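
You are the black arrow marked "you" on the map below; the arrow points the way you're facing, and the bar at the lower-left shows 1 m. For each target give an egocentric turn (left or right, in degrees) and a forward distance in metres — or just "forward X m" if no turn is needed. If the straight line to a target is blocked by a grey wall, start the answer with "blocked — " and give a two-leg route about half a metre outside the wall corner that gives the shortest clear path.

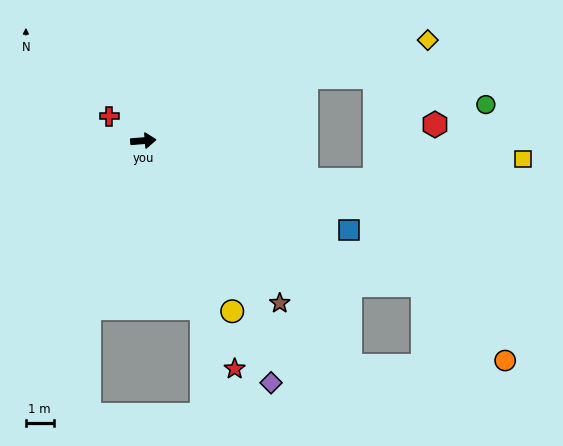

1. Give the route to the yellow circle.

turn right 67°, forward 6.9 m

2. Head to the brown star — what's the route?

turn right 55°, forward 7.7 m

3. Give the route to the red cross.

turn left 140°, forward 1.5 m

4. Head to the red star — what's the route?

turn right 73°, forward 8.9 m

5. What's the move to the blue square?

turn right 28°, forward 8.1 m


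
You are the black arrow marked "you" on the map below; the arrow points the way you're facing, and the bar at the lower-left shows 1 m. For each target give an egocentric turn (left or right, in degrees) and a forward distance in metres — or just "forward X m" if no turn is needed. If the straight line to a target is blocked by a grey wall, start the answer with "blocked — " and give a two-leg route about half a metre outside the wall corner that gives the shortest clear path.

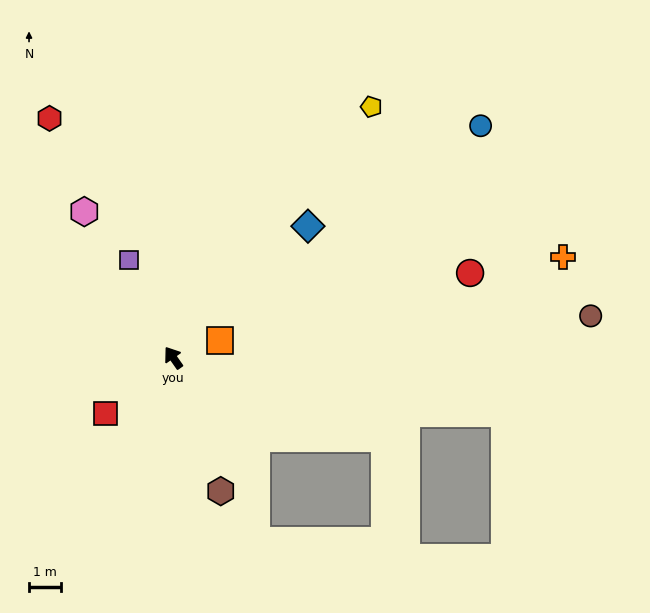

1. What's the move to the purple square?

turn right 11°, forward 3.4 m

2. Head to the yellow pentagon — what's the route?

turn right 73°, forward 10.1 m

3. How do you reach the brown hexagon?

turn left 165°, forward 4.5 m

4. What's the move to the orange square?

turn right 105°, forward 1.6 m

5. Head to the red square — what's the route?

turn left 94°, forward 2.8 m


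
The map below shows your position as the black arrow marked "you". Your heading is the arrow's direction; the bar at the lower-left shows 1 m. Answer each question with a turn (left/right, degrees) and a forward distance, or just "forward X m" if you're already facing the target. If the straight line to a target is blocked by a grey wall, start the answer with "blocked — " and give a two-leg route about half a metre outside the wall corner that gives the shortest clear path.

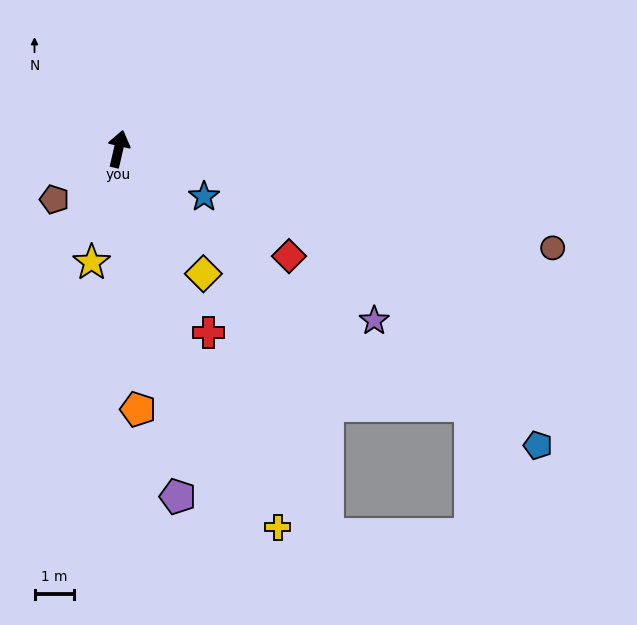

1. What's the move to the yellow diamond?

turn right 133°, forward 3.8 m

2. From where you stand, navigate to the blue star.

turn right 106°, forward 2.5 m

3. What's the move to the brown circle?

turn right 90°, forward 11.3 m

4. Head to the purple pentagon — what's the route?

turn right 157°, forward 9.0 m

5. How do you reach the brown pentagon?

turn left 141°, forward 2.1 m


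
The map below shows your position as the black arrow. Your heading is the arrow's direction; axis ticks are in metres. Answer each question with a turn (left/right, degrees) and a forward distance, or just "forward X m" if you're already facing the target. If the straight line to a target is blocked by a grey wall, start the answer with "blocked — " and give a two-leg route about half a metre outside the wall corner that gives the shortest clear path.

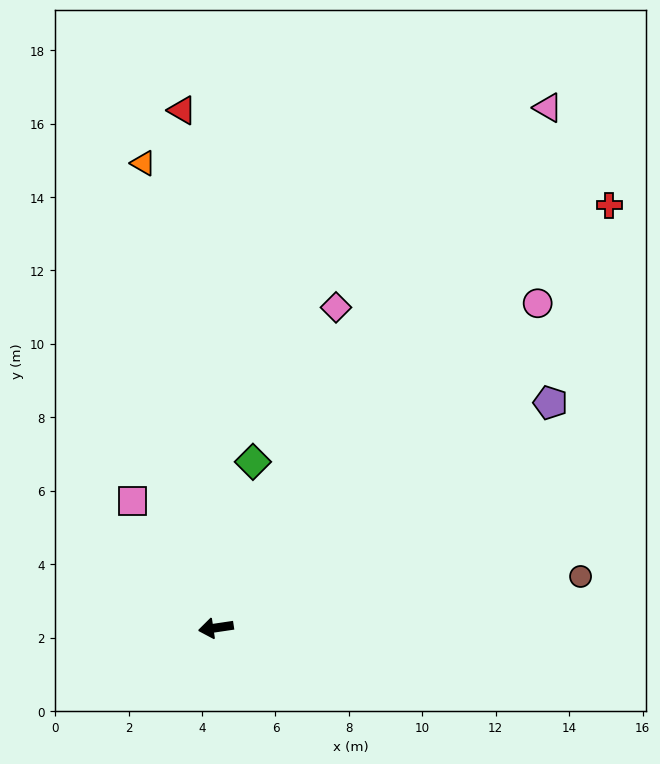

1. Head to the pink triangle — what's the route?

turn right 131°, forward 16.8 m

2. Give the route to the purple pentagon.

turn right 154°, forward 11.0 m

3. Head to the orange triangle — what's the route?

turn right 90°, forward 12.8 m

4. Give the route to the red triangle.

turn right 95°, forward 14.1 m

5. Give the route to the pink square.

turn right 65°, forward 4.1 m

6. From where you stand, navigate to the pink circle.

turn right 143°, forward 12.4 m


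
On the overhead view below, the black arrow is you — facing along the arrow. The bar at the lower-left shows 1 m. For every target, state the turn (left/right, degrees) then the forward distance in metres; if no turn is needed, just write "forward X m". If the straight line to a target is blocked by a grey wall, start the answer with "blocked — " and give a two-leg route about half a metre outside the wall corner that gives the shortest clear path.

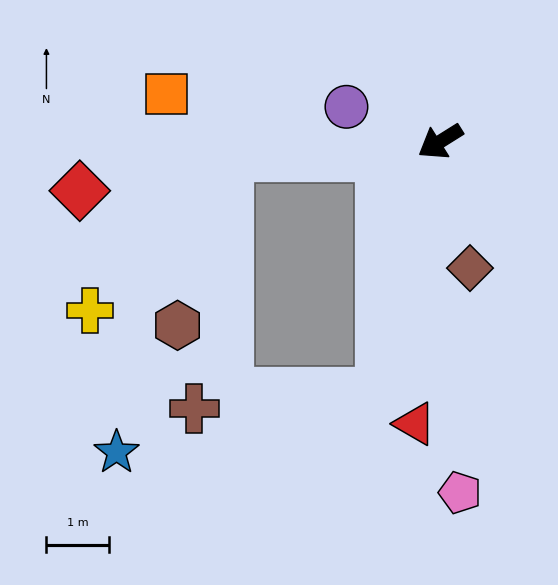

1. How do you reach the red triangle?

turn left 53°, forward 4.5 m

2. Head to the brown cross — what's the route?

blocked — turn left 45°, forward 4.2 m, then turn right 73°, forward 3.0 m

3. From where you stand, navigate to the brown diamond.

turn left 71°, forward 2.1 m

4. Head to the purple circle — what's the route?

turn right 52°, forward 1.6 m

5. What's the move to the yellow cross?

blocked — turn right 28°, forward 3.4 m, then turn left 44°, forward 3.3 m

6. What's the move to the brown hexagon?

blocked — turn right 28°, forward 3.4 m, then turn left 70°, forward 2.8 m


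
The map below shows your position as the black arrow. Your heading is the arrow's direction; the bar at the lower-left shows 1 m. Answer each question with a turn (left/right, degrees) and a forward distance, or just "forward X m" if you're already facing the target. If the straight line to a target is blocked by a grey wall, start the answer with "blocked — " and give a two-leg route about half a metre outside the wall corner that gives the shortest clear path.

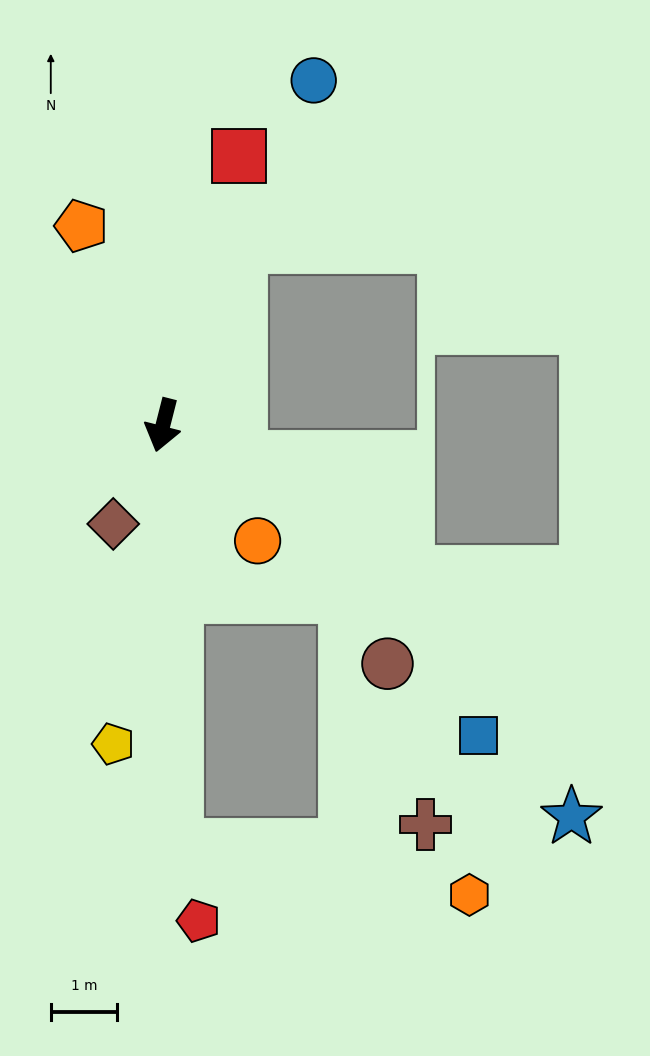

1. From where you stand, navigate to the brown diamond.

turn right 12°, forward 1.7 m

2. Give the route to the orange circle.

turn left 54°, forward 2.3 m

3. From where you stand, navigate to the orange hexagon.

blocked — turn left 16°, forward 6.4 m, then turn left 79°, forward 4.5 m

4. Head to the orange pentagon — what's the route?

turn right 143°, forward 3.2 m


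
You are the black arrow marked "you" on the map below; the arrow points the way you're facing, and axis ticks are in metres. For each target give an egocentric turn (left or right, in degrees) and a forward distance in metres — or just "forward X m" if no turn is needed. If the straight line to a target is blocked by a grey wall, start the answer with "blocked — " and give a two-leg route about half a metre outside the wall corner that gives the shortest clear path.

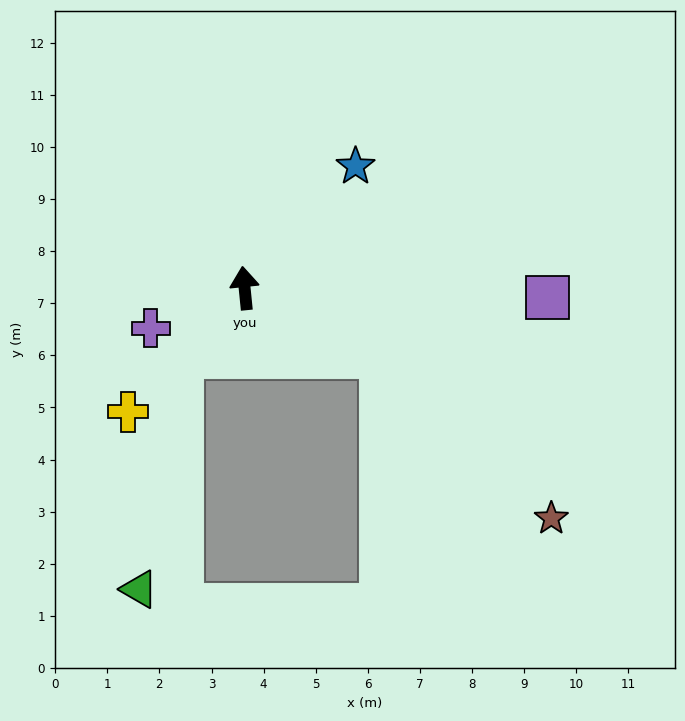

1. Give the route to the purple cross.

turn left 108°, forward 2.0 m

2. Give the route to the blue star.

turn right 48°, forward 3.2 m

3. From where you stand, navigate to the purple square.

turn right 97°, forward 5.8 m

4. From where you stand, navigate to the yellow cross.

turn left 131°, forward 3.3 m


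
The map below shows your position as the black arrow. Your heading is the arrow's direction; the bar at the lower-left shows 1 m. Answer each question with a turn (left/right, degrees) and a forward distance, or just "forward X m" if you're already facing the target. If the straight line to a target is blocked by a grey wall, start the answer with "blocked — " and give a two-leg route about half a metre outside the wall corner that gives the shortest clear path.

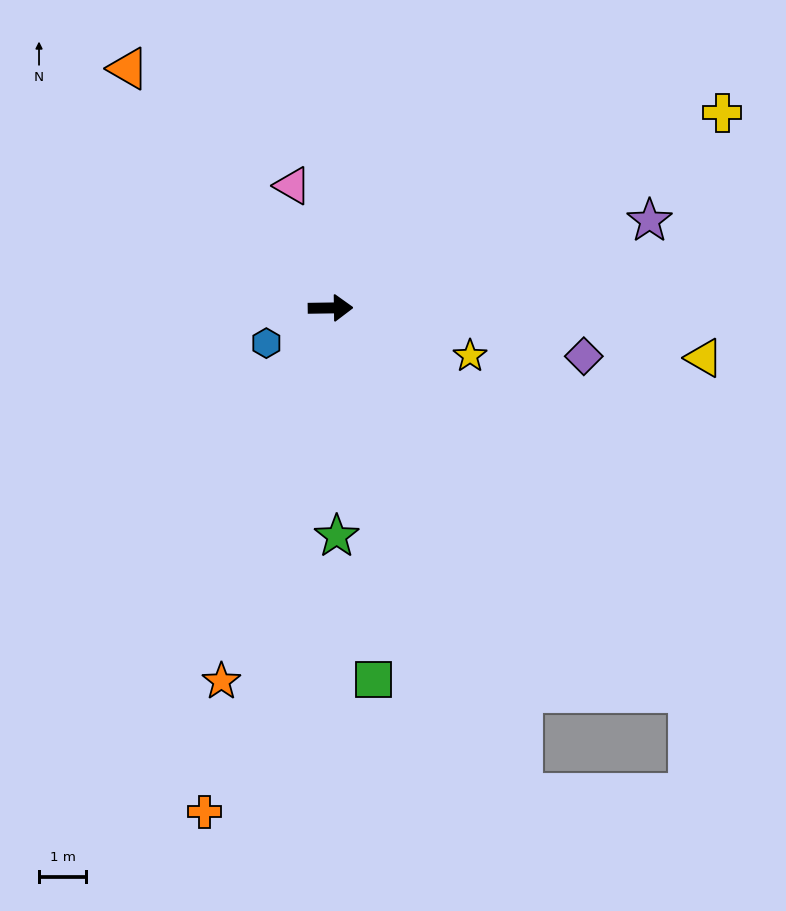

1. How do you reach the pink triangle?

turn left 106°, forward 2.7 m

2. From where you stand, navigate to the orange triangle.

turn left 129°, forward 6.7 m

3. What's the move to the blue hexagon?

turn right 152°, forward 1.6 m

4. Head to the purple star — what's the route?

turn left 14°, forward 7.0 m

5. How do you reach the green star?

turn right 89°, forward 4.8 m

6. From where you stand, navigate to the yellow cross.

turn left 26°, forward 9.3 m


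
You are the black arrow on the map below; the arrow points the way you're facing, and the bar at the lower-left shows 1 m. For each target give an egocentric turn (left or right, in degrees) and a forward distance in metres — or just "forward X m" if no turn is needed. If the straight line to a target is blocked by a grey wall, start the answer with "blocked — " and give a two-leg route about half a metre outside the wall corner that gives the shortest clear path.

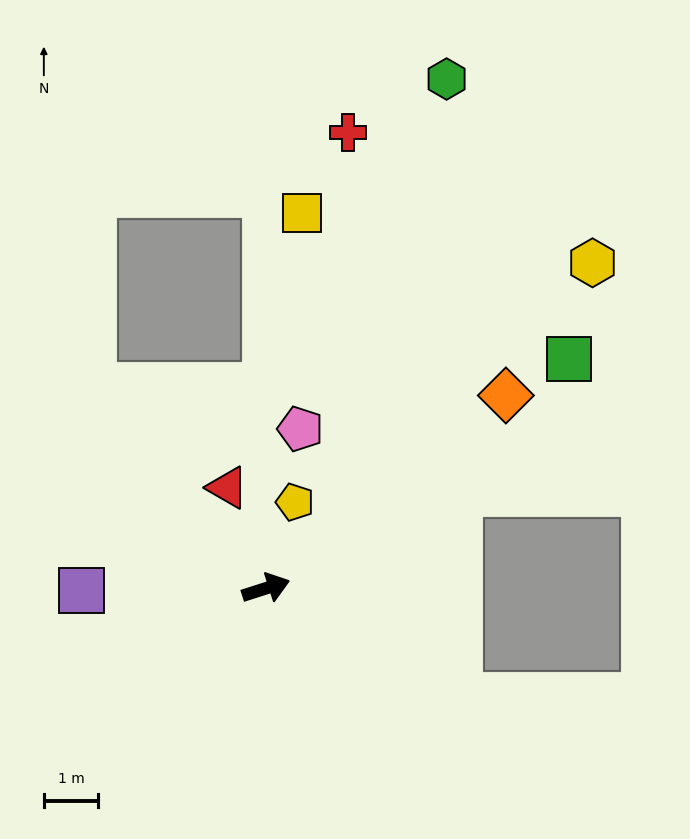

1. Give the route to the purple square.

turn left 163°, forward 3.4 m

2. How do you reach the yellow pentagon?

turn left 54°, forward 1.7 m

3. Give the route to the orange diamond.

turn left 21°, forward 5.6 m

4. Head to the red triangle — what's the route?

turn left 93°, forward 2.0 m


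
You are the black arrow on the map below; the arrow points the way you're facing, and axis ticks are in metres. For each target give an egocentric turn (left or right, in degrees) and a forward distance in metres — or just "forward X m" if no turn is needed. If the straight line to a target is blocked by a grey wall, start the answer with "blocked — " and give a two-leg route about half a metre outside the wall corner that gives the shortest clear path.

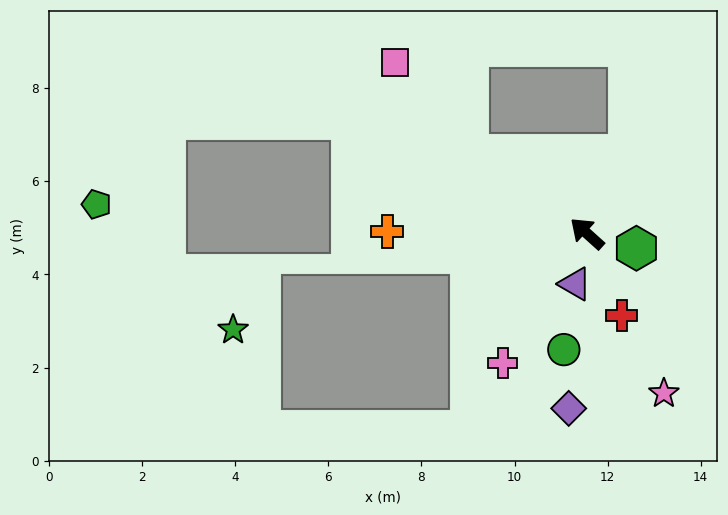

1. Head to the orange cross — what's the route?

turn left 41°, forward 4.3 m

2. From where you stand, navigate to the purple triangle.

turn left 119°, forward 1.1 m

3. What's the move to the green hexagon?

turn right 155°, forward 1.1 m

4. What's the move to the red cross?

turn left 155°, forward 1.9 m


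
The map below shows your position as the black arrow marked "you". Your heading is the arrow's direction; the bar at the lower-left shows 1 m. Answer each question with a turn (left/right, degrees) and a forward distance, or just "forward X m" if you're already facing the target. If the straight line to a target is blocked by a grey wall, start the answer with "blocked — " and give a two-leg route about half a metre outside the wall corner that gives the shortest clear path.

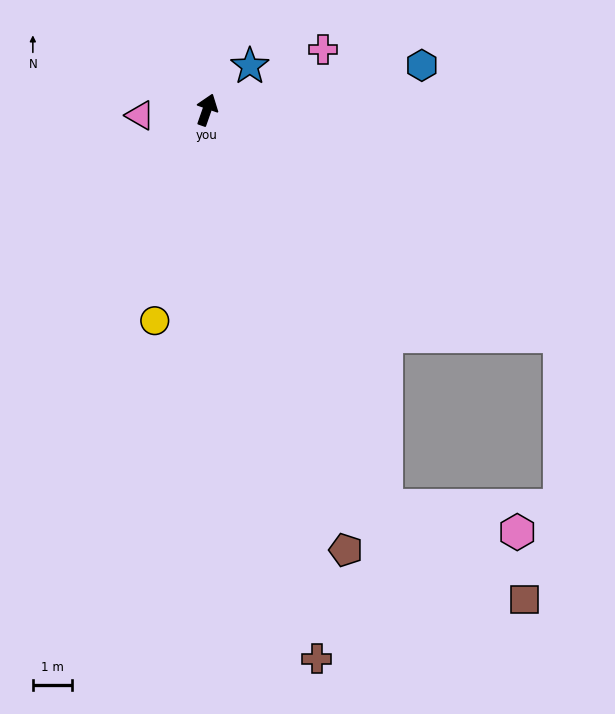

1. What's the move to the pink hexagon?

blocked — turn right 136°, forward 11.1 m, then turn left 54°, forward 3.4 m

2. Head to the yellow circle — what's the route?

turn right 175°, forward 5.6 m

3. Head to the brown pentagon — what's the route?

turn right 143°, forward 11.8 m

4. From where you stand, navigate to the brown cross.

turn right 149°, forward 14.4 m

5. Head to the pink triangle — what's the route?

turn left 114°, forward 1.7 m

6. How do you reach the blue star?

turn right 25°, forward 1.6 m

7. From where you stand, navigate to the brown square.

blocked — turn right 136°, forward 11.1 m, then turn left 31°, forward 4.3 m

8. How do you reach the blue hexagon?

turn right 59°, forward 5.6 m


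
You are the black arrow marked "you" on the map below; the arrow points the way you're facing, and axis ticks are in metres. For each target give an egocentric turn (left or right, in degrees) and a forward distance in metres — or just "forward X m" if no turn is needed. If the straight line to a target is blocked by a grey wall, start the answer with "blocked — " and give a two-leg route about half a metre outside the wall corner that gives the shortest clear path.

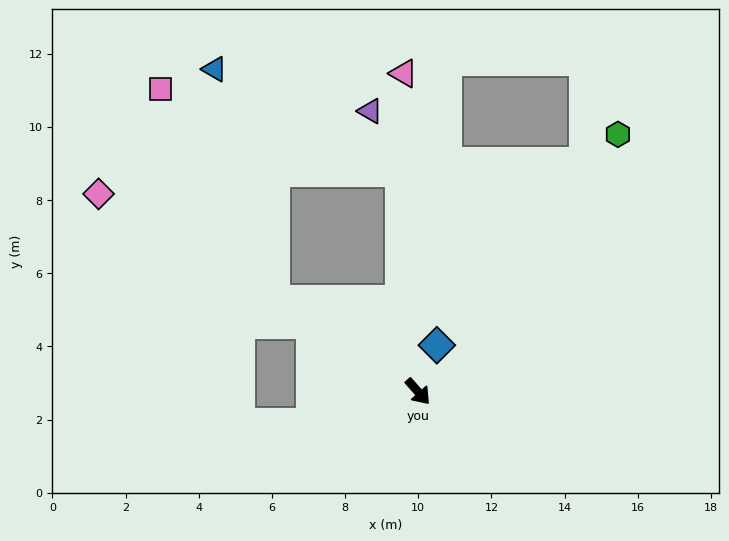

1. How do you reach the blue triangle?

blocked — turn right 164°, forward 4.6 m, then turn right 43°, forward 6.5 m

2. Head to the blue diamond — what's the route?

turn left 116°, forward 1.4 m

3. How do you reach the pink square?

blocked — turn right 164°, forward 4.6 m, then turn right 29°, forward 6.6 m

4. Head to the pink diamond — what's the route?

turn right 163°, forward 10.3 m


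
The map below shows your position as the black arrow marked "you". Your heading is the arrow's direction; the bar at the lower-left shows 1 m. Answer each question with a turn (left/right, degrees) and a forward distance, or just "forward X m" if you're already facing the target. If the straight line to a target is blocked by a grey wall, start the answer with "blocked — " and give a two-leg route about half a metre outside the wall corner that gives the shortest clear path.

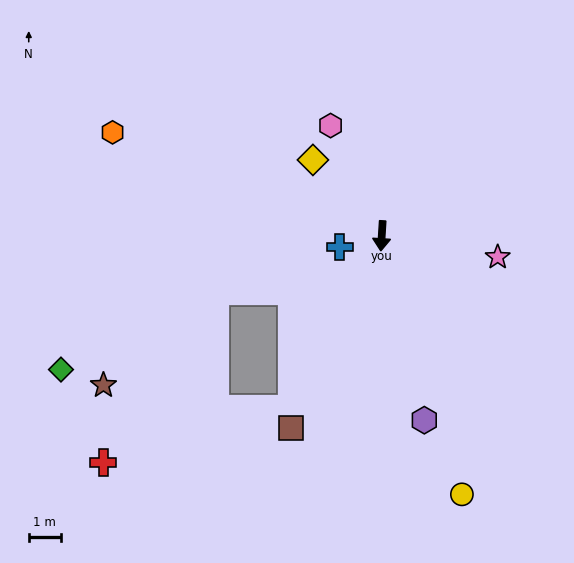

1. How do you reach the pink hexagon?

turn right 152°, forward 3.8 m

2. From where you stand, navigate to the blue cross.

turn right 71°, forward 1.4 m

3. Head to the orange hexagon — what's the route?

turn right 107°, forward 9.0 m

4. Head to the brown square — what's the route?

turn right 22°, forward 6.6 m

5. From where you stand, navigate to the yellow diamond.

turn right 134°, forward 3.2 m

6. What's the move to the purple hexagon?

turn left 17°, forward 5.9 m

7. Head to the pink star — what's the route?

turn left 83°, forward 3.7 m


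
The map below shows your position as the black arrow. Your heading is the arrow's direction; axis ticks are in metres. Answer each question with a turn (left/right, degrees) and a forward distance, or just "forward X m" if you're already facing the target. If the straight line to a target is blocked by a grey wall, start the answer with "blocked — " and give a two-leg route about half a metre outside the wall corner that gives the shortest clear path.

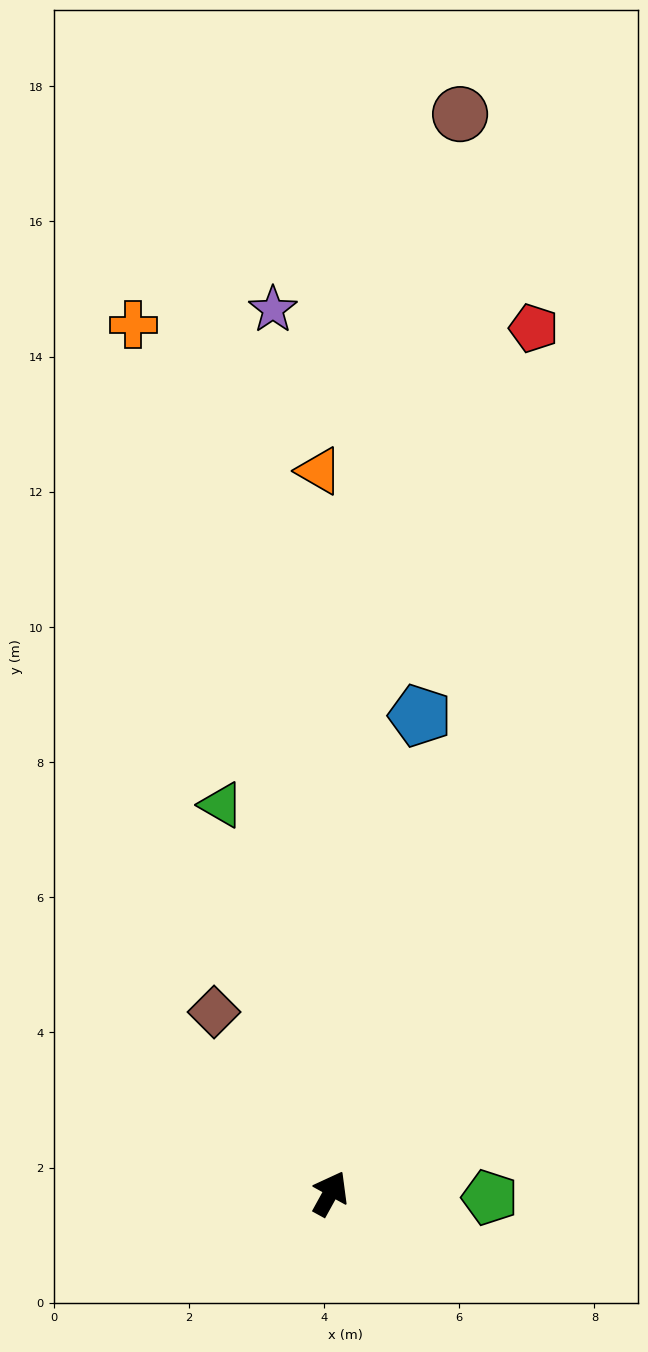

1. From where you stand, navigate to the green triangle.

turn left 45°, forward 6.0 m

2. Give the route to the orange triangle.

turn left 30°, forward 10.7 m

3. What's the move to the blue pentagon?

turn left 18°, forward 7.2 m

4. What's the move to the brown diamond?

turn left 61°, forward 3.2 m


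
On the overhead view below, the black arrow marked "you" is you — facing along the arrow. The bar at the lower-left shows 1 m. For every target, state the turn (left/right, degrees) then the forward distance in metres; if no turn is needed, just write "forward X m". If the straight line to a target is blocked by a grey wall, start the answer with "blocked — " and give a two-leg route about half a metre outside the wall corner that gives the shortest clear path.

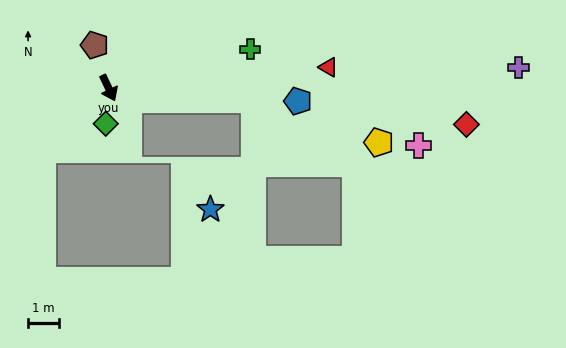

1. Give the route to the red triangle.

turn left 70°, forward 7.1 m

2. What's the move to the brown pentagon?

turn left 173°, forward 1.4 m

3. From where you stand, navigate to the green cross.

turn left 80°, forward 4.7 m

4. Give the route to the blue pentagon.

turn left 61°, forward 6.1 m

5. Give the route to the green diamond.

turn right 30°, forward 1.1 m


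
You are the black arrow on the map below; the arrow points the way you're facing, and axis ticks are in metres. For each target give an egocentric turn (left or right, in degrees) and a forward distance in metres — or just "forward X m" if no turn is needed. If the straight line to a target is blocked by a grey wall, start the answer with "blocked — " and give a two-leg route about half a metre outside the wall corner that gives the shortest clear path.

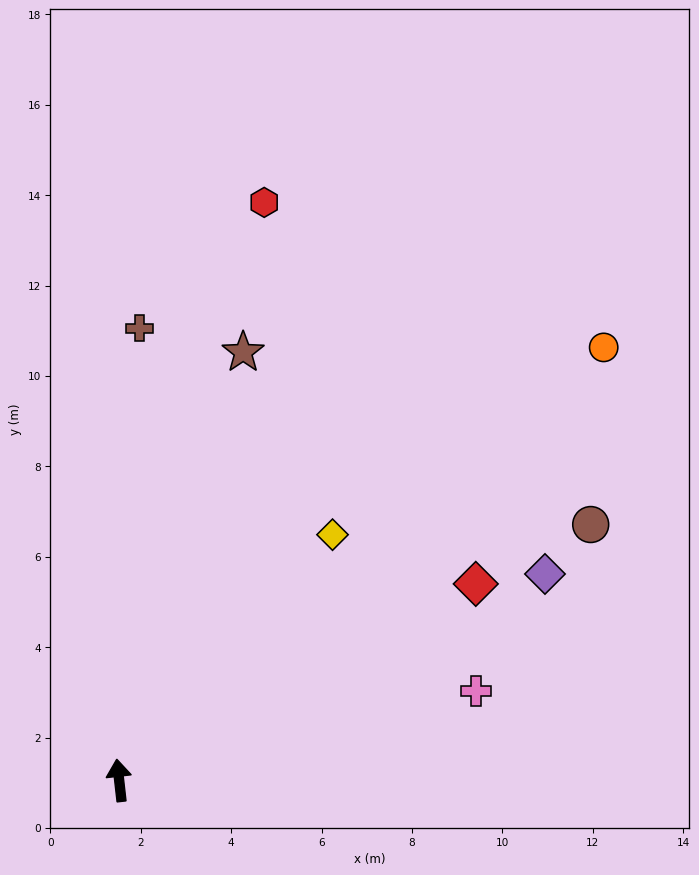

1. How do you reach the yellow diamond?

turn right 47°, forward 7.2 m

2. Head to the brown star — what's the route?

turn right 23°, forward 9.9 m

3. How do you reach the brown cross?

turn right 9°, forward 10.0 m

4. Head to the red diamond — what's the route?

turn right 68°, forward 9.0 m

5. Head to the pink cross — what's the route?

turn right 82°, forward 8.1 m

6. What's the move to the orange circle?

turn right 55°, forward 14.4 m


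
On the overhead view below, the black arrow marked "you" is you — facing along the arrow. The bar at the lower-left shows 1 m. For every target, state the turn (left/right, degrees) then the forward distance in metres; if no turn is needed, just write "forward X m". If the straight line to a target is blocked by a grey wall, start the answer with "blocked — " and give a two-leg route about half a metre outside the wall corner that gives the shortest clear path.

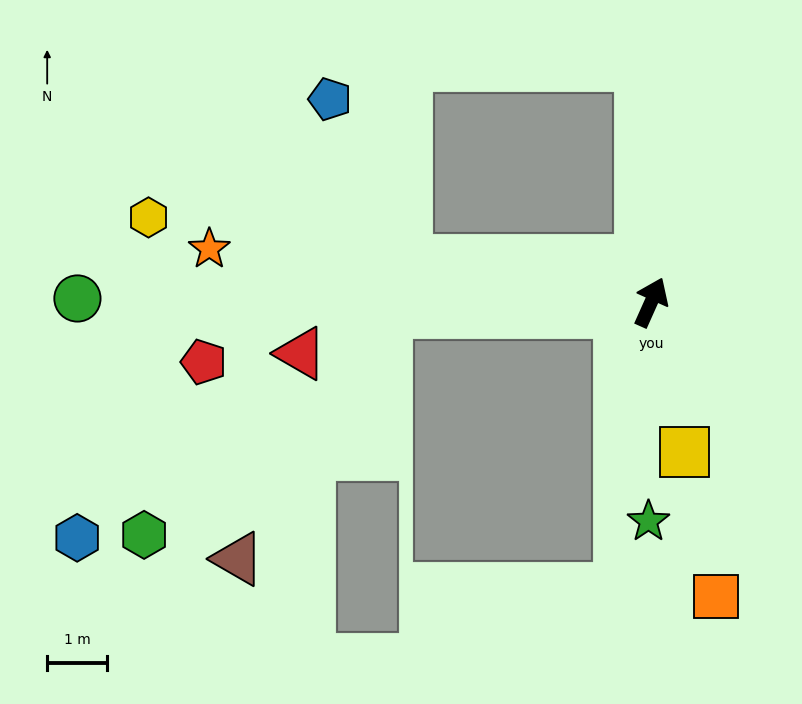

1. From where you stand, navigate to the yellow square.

turn right 143°, forward 2.5 m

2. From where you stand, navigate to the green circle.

turn left 114°, forward 9.5 m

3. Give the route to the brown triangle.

blocked — turn left 117°, forward 4.4 m, then turn left 56°, forward 4.8 m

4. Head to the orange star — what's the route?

turn left 107°, forward 7.4 m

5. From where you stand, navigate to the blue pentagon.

blocked — turn left 104°, forward 4.1 m, then turn right 54°, forward 3.0 m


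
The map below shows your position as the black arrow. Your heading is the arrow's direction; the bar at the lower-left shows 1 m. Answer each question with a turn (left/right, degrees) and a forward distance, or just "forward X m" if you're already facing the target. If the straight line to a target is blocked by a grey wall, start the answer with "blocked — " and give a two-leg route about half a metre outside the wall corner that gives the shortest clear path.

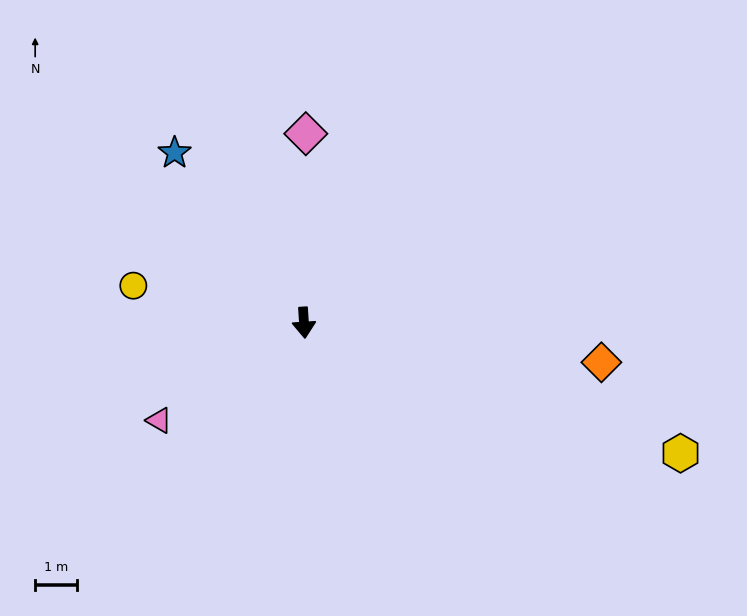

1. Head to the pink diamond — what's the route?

turn left 176°, forward 4.5 m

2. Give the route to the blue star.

turn right 146°, forward 5.1 m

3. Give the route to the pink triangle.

turn right 60°, forward 4.2 m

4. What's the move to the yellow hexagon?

turn left 67°, forward 9.5 m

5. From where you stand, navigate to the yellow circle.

turn right 106°, forward 4.2 m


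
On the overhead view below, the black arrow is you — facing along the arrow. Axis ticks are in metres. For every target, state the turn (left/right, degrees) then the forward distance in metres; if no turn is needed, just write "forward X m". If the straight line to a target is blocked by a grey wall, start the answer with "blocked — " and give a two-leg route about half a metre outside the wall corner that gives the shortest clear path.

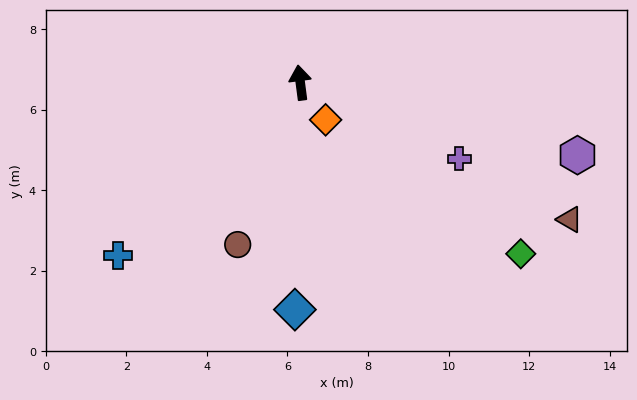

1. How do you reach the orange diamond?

turn right 153°, forward 1.1 m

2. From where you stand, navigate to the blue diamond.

turn left 171°, forward 5.6 m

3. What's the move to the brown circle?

turn left 151°, forward 4.3 m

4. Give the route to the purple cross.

turn right 123°, forward 4.4 m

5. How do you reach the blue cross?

turn left 126°, forward 6.2 m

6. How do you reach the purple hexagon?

turn right 112°, forward 7.1 m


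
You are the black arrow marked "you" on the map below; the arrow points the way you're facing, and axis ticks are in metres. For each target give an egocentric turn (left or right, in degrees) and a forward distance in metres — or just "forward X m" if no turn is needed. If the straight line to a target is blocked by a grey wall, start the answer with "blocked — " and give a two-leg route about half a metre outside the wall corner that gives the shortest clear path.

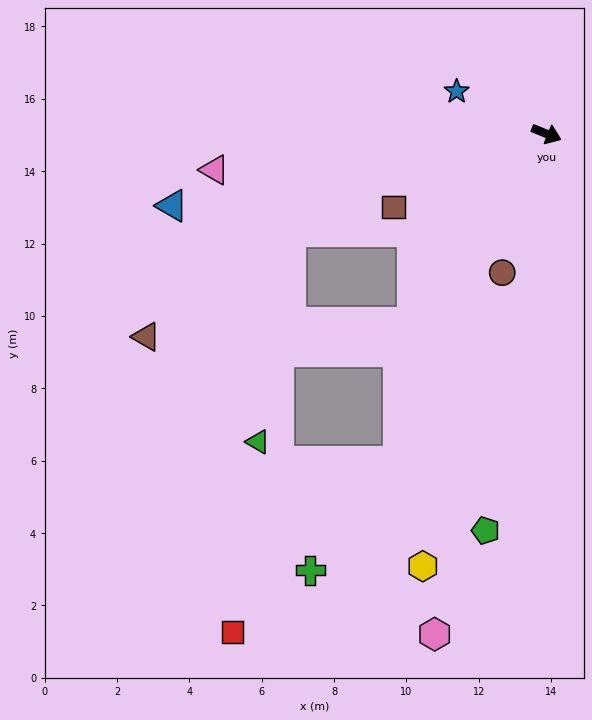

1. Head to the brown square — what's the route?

turn right 132°, forward 4.7 m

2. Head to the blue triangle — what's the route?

turn right 147°, forward 10.5 m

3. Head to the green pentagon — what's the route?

turn right 77°, forward 11.1 m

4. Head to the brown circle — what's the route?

turn right 86°, forward 4.0 m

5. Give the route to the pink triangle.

turn right 152°, forward 9.2 m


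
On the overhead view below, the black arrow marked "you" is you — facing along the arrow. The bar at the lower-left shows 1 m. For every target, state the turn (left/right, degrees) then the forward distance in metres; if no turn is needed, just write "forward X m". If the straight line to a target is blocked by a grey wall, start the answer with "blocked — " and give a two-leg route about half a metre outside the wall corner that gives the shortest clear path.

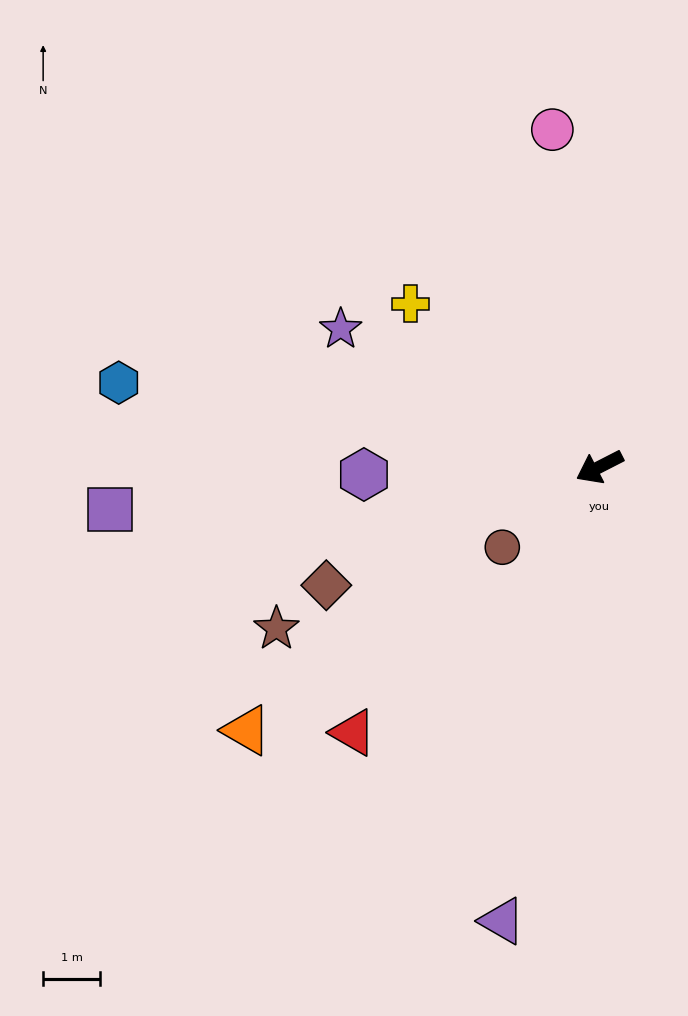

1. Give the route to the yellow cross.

turn right 68°, forward 4.4 m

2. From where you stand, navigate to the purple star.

turn right 55°, forward 5.2 m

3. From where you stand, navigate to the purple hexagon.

turn right 25°, forward 4.2 m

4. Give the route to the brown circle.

turn left 12°, forward 2.2 m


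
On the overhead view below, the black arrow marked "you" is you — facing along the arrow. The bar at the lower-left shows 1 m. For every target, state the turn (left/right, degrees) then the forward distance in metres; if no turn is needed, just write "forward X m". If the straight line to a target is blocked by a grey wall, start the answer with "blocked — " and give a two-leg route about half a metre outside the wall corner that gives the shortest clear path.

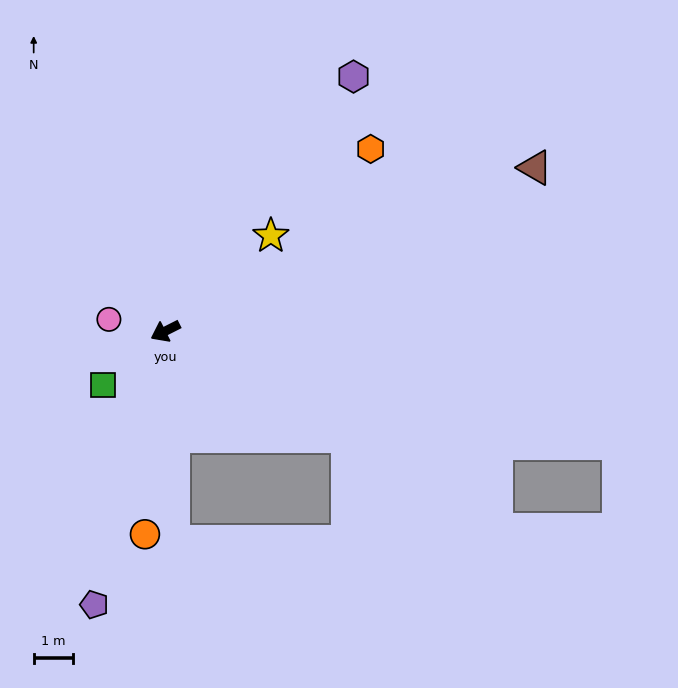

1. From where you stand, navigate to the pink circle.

turn right 39°, forward 1.5 m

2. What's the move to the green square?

turn left 14°, forward 2.1 m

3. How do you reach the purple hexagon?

turn right 153°, forward 8.1 m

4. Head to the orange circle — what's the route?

turn left 57°, forward 5.2 m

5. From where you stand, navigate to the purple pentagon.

turn left 49°, forward 7.2 m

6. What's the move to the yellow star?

turn right 165°, forward 3.6 m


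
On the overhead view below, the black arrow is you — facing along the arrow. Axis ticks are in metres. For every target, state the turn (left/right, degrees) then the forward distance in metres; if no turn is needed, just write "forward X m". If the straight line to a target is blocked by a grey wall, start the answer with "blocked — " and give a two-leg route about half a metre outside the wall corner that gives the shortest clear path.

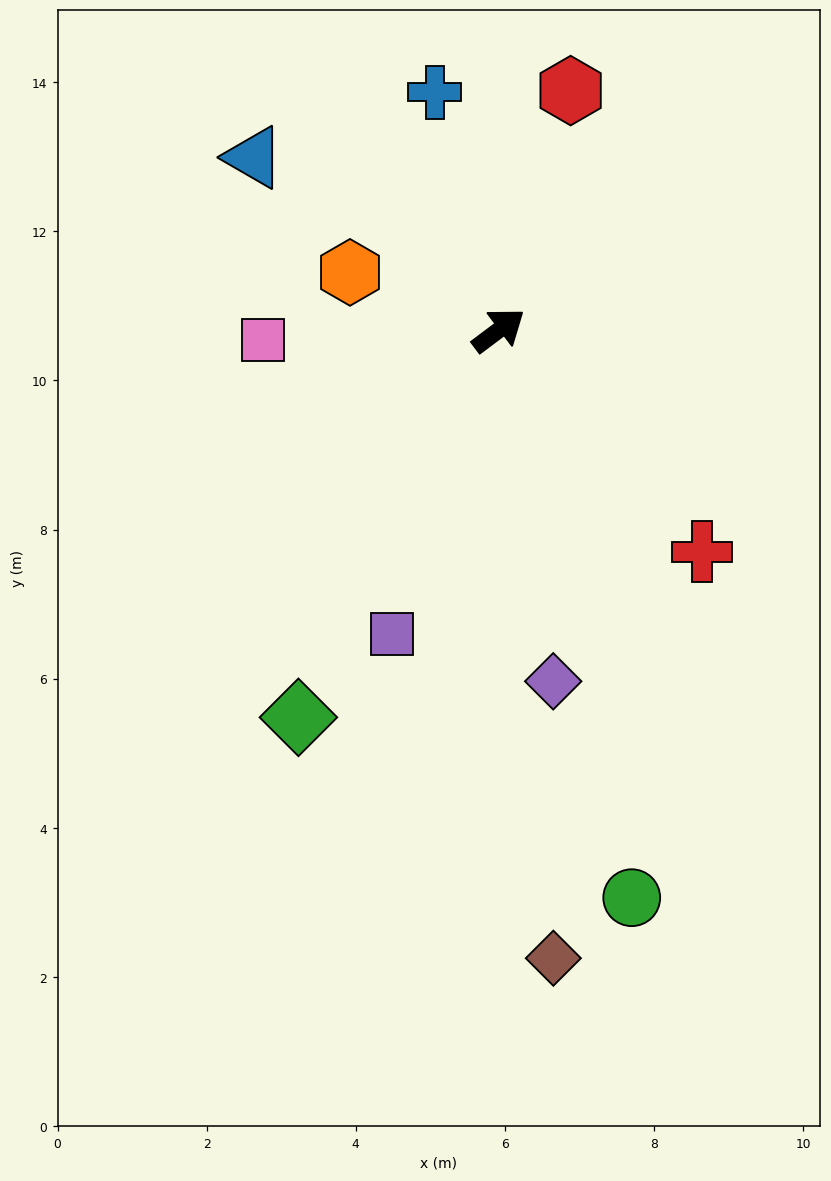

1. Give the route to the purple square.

turn right 146°, forward 4.3 m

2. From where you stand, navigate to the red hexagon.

turn left 36°, forward 3.4 m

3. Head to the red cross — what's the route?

turn right 84°, forward 4.0 m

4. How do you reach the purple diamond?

turn right 118°, forward 4.8 m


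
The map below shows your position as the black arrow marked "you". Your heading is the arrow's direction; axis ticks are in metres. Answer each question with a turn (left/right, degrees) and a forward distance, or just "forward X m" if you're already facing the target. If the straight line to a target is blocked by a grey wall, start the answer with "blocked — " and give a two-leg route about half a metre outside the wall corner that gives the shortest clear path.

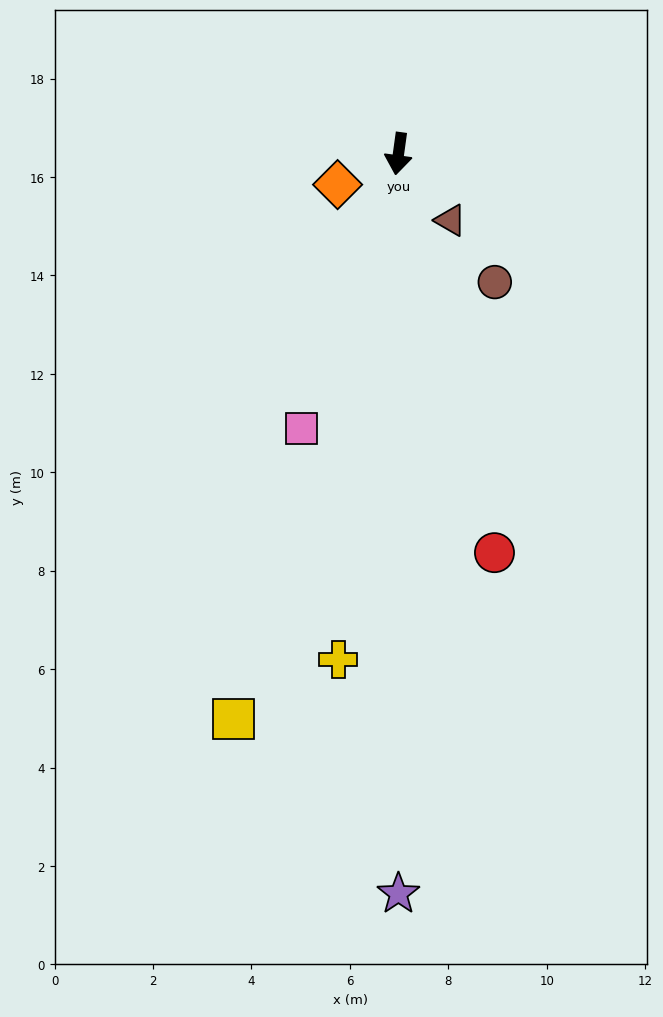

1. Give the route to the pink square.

turn right 12°, forward 5.9 m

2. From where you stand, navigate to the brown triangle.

turn left 46°, forward 1.7 m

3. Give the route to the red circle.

turn left 21°, forward 8.3 m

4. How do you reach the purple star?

turn left 8°, forward 15.0 m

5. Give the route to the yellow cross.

forward 10.4 m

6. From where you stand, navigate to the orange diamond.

turn right 55°, forward 1.4 m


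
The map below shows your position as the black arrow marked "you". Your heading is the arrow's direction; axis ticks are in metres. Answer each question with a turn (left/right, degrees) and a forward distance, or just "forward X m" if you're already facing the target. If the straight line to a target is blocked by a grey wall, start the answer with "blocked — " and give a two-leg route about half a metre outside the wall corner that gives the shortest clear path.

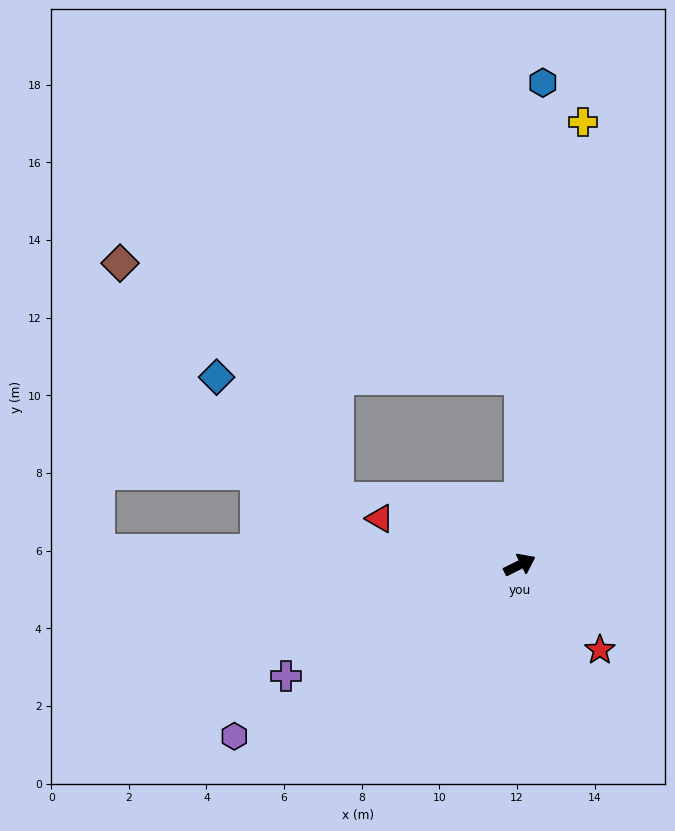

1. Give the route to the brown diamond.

blocked — turn left 63°, forward 4.8 m, then turn left 74°, forward 10.7 m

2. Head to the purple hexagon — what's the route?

turn right 176°, forward 8.6 m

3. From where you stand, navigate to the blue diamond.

blocked — turn left 63°, forward 4.8 m, then turn left 90°, forward 7.8 m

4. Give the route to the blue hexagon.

turn left 61°, forward 12.4 m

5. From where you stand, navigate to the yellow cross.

turn left 55°, forward 11.5 m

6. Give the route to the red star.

turn right 73°, forward 3.0 m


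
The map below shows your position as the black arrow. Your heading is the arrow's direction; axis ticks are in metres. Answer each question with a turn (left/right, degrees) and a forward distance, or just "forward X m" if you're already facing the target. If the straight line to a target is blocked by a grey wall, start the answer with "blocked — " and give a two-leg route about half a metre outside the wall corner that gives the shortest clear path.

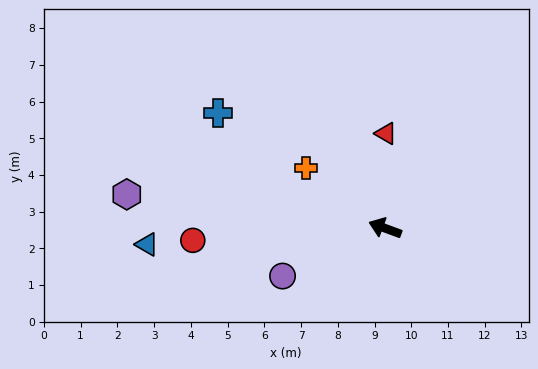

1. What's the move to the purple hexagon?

turn left 13°, forward 7.1 m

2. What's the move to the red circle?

turn left 24°, forward 5.2 m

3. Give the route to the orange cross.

turn right 17°, forward 2.7 m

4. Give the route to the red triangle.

turn right 70°, forward 2.6 m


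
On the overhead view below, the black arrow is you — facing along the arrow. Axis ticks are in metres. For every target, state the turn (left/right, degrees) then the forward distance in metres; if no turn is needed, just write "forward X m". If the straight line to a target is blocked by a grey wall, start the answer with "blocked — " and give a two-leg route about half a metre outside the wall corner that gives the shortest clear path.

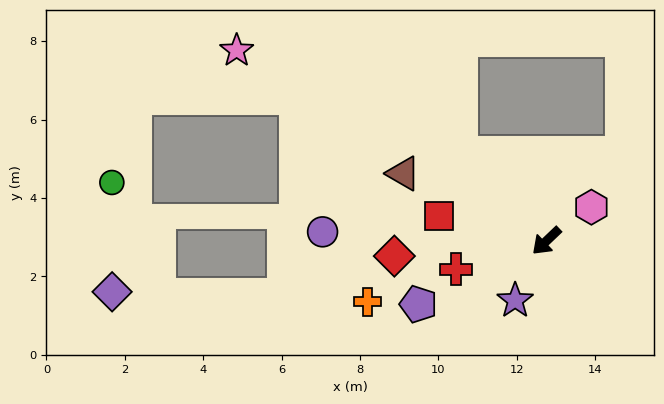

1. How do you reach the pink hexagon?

turn left 173°, forward 1.4 m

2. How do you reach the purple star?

turn left 19°, forward 1.7 m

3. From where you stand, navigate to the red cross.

turn right 26°, forward 2.4 m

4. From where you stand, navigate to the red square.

turn right 57°, forward 2.8 m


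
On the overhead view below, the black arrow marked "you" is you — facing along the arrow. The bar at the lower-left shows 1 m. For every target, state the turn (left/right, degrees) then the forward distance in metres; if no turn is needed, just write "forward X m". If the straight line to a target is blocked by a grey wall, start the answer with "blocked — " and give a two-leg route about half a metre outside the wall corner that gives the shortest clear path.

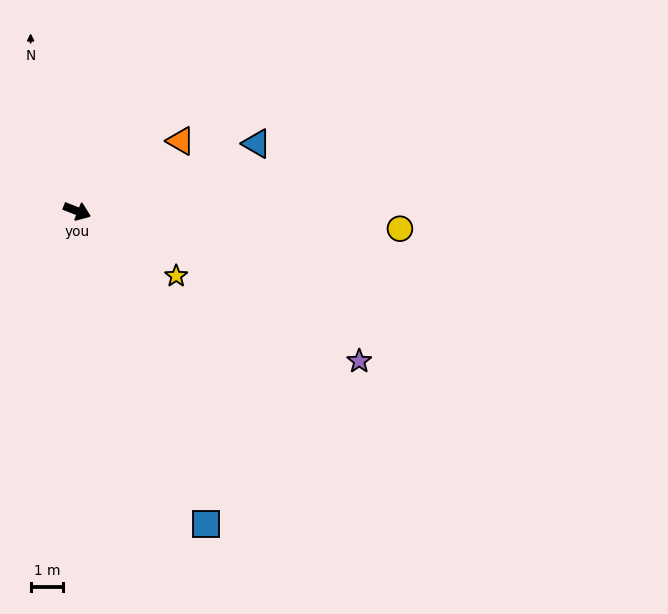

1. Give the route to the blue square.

turn right 46°, forward 10.3 m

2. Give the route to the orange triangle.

turn left 56°, forward 3.8 m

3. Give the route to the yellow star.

turn right 12°, forward 3.6 m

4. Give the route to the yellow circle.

turn left 18°, forward 9.8 m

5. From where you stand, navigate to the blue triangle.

turn left 42°, forward 5.8 m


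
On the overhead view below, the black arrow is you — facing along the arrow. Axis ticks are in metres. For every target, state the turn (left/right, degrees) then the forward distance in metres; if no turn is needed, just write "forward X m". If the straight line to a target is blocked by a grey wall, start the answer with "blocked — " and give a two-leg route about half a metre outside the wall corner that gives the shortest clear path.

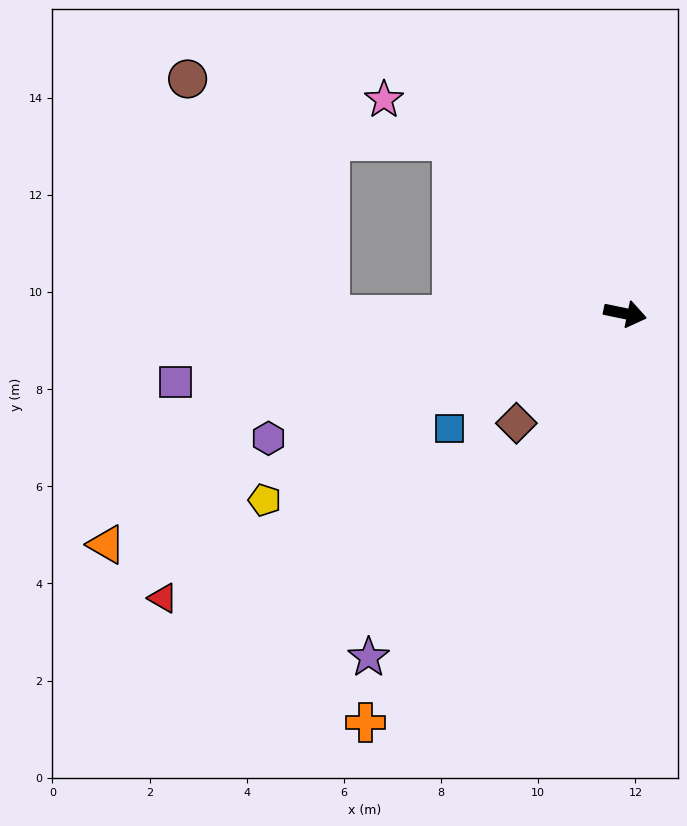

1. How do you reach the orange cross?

turn right 111°, forward 10.0 m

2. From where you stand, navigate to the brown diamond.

turn right 123°, forward 3.2 m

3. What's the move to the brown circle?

blocked — turn right 168°, forward 6.1 m, then turn right 60°, forward 5.7 m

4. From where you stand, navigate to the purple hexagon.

turn right 149°, forward 7.8 m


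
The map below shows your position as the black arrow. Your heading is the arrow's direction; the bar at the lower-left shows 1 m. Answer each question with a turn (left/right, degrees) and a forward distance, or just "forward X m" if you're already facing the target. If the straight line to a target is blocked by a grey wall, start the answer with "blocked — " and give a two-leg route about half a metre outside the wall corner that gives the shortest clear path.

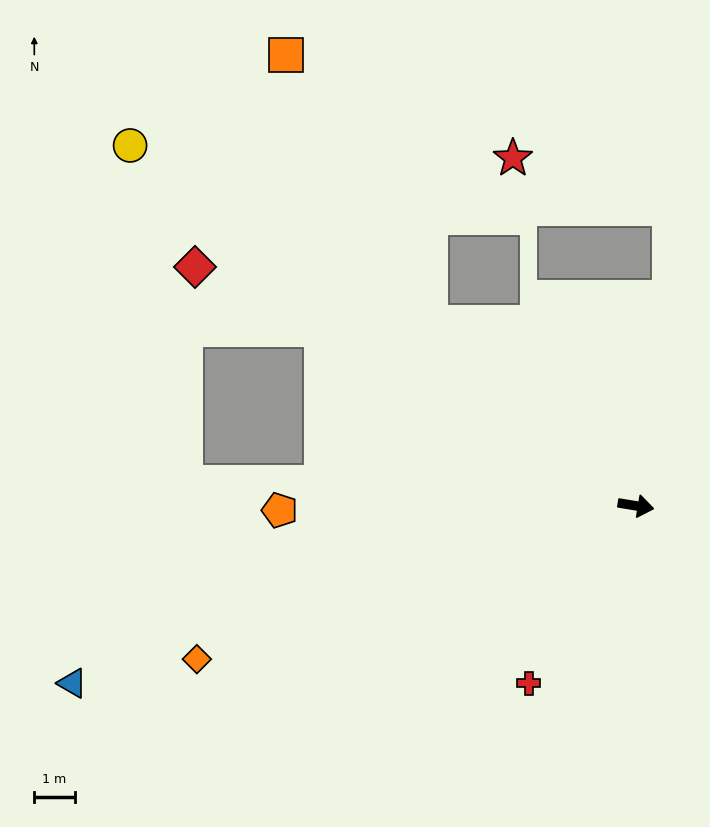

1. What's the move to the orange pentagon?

turn right 170°, forward 8.8 m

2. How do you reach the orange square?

blocked — turn left 147°, forward 6.8 m, then turn right 19°, forward 7.5 m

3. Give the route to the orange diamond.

turn right 151°, forward 11.5 m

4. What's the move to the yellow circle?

turn left 154°, forward 15.4 m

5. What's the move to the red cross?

turn right 112°, forward 5.1 m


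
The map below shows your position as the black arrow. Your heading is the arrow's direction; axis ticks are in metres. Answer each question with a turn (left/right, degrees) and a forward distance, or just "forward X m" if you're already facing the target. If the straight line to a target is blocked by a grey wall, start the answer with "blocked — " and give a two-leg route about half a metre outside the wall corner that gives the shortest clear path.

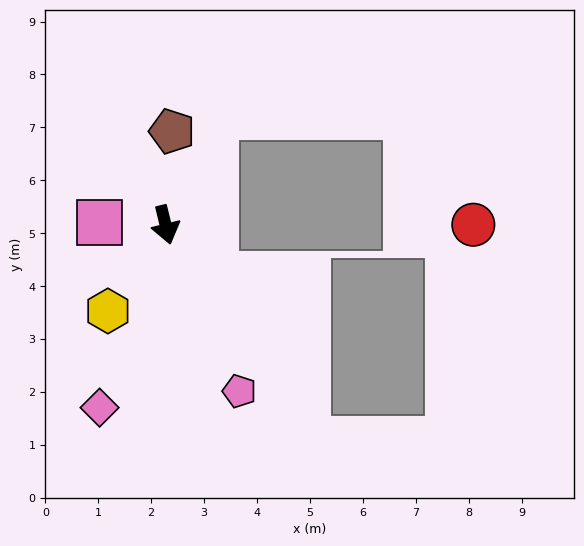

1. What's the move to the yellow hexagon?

turn right 47°, forward 2.0 m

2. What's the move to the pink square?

turn right 106°, forward 1.3 m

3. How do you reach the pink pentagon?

turn left 10°, forward 3.4 m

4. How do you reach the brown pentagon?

turn left 162°, forward 1.8 m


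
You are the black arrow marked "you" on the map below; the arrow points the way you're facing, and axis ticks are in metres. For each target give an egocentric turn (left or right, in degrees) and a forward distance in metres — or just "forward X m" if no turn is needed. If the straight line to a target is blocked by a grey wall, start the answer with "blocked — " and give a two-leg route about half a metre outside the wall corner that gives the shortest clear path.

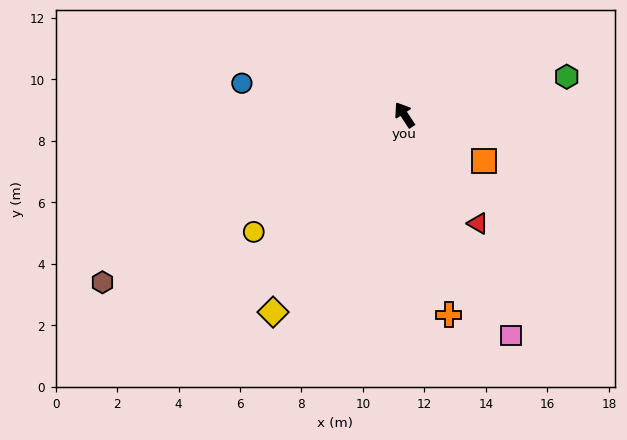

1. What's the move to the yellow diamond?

turn left 113°, forward 7.7 m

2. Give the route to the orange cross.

turn left 159°, forward 6.7 m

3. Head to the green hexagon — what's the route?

turn right 110°, forward 5.4 m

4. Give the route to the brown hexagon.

turn left 86°, forward 11.2 m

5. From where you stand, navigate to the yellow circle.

turn left 94°, forward 6.2 m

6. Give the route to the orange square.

turn right 153°, forward 3.0 m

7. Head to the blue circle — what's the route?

turn left 46°, forward 5.4 m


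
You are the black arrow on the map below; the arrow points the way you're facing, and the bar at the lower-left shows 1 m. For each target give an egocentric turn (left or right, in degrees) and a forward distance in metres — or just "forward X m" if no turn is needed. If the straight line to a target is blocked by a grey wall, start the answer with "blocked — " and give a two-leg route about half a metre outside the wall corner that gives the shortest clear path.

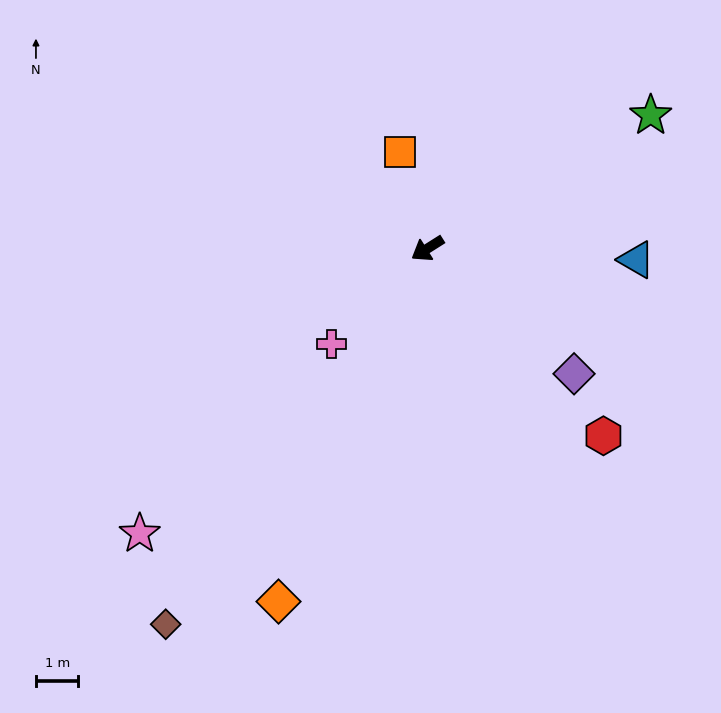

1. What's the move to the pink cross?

turn left 13°, forward 3.2 m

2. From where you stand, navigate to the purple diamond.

turn left 107°, forward 4.5 m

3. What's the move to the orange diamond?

turn left 35°, forward 9.0 m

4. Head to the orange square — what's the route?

turn right 106°, forward 2.4 m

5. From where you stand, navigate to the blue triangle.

turn left 145°, forward 4.9 m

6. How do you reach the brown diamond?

turn left 23°, forward 10.8 m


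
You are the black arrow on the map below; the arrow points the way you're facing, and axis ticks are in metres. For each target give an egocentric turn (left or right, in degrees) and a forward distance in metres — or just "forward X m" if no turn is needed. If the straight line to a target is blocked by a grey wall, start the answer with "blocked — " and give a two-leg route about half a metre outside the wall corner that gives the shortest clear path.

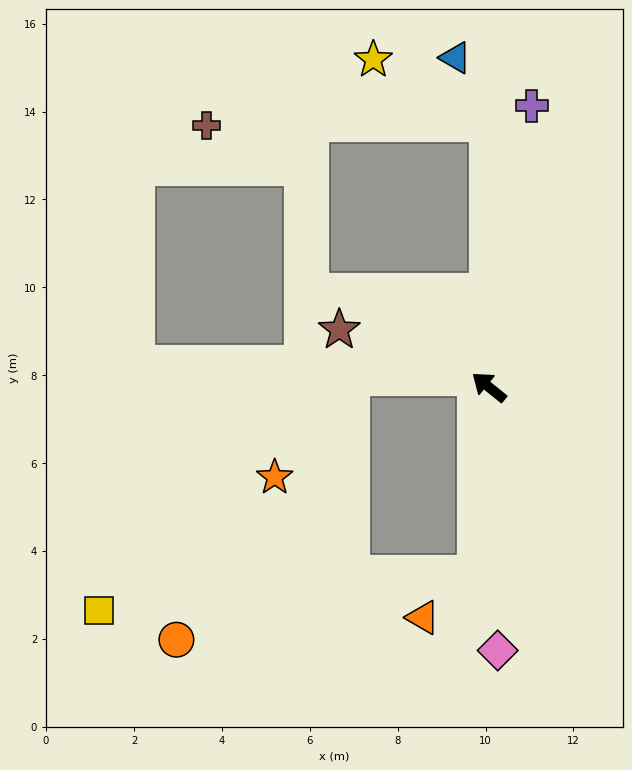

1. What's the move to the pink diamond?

turn left 131°, forward 6.0 m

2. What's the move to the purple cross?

turn right 60°, forward 6.5 m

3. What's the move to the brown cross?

blocked — turn right 51°, forward 6.0 m, then turn left 90°, forward 6.4 m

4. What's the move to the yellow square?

blocked — turn left 125°, forward 4.3 m, then turn right 80°, forward 8.6 m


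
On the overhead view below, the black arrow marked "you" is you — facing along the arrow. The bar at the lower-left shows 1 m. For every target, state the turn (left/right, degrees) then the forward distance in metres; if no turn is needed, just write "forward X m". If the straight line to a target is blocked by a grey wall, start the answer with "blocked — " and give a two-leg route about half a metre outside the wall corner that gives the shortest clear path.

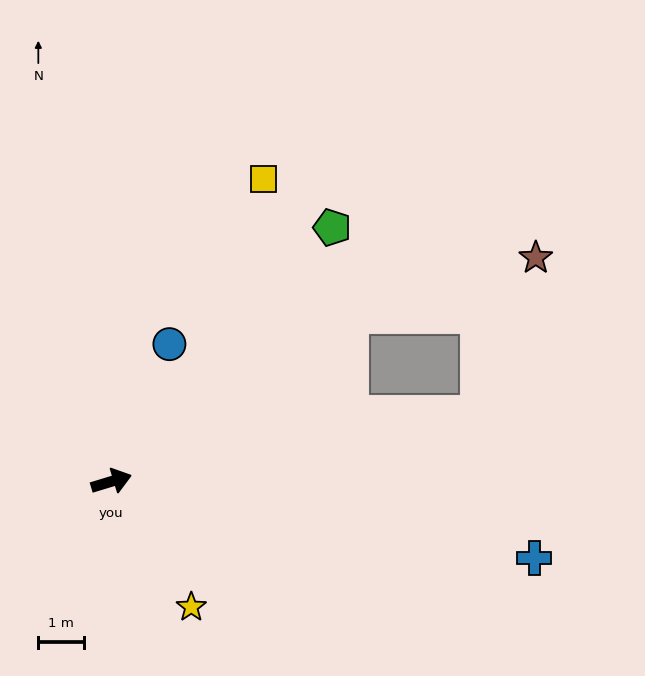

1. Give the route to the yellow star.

turn right 74°, forward 3.2 m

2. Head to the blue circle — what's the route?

turn left 50°, forward 3.2 m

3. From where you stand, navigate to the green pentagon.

turn left 32°, forward 7.3 m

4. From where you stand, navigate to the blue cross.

turn right 27°, forward 9.3 m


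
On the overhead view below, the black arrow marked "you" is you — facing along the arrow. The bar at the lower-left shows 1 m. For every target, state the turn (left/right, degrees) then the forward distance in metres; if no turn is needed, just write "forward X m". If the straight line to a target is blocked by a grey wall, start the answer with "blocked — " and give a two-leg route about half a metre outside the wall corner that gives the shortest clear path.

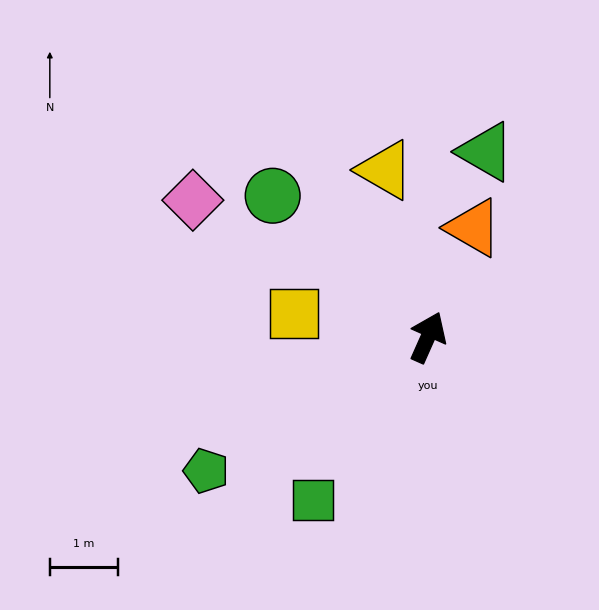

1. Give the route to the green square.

turn left 169°, forward 2.9 m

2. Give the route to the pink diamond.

turn left 84°, forward 4.0 m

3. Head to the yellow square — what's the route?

turn left 104°, forward 2.0 m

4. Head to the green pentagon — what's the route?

turn left 145°, forward 3.8 m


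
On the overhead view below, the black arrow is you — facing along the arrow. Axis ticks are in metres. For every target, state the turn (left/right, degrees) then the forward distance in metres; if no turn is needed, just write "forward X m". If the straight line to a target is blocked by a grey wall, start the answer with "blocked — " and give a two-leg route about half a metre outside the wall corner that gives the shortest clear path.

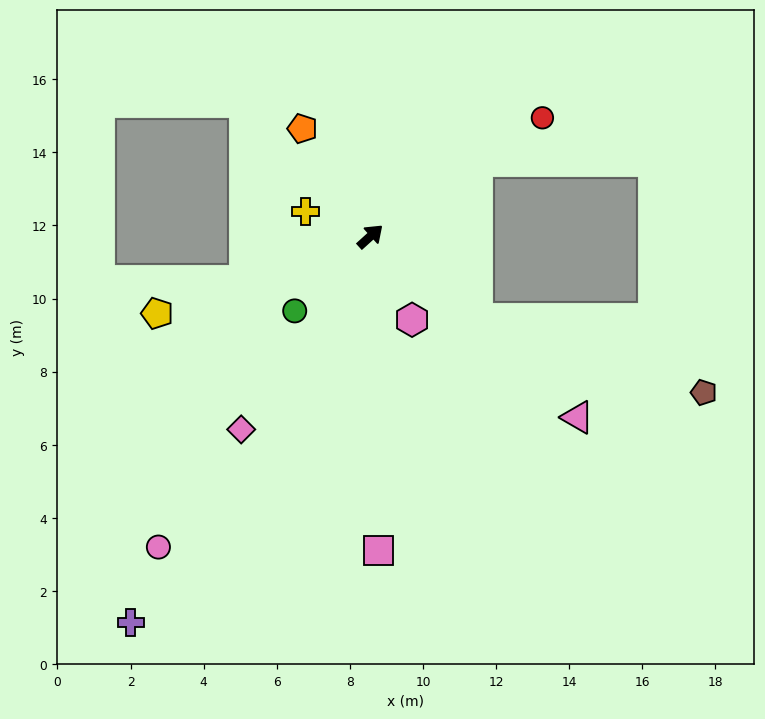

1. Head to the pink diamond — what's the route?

turn right 166°, forward 6.4 m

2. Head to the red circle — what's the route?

turn right 8°, forward 5.7 m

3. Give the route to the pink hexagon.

turn right 106°, forward 2.6 m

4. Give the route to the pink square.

turn right 131°, forward 8.6 m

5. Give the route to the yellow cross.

turn left 117°, forward 1.9 m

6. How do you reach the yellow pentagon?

turn left 158°, forward 6.2 m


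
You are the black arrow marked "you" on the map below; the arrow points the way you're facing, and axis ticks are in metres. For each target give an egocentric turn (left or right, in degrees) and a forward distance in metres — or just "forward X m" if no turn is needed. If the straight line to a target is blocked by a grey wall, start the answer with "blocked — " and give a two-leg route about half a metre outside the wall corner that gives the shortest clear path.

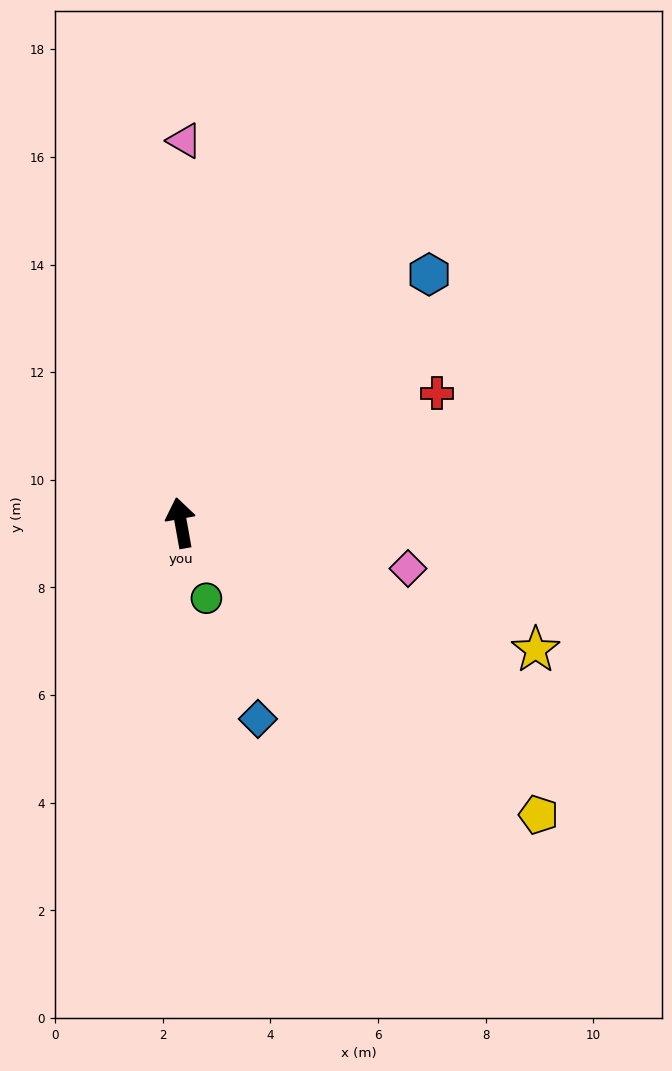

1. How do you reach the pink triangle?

turn right 11°, forward 7.1 m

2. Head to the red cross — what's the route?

turn right 73°, forward 5.3 m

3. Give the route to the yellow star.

turn right 120°, forward 7.0 m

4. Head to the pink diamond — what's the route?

turn right 112°, forward 4.3 m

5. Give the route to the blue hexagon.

turn right 55°, forward 6.5 m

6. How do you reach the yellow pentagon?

turn right 139°, forward 8.6 m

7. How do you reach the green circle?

turn right 171°, forward 1.5 m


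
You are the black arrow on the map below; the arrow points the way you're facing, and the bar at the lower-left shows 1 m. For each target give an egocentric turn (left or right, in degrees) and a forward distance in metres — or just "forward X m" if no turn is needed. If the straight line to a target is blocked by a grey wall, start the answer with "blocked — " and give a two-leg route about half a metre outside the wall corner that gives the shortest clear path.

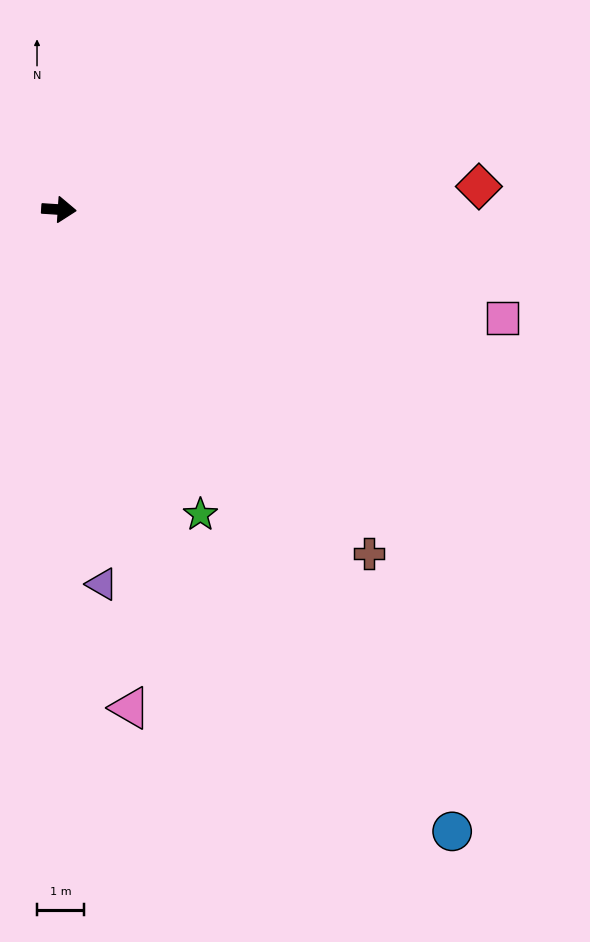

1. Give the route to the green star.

turn right 61°, forward 7.2 m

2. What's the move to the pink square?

turn right 10°, forward 9.8 m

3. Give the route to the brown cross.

turn right 44°, forward 9.9 m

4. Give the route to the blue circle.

turn right 54°, forward 15.7 m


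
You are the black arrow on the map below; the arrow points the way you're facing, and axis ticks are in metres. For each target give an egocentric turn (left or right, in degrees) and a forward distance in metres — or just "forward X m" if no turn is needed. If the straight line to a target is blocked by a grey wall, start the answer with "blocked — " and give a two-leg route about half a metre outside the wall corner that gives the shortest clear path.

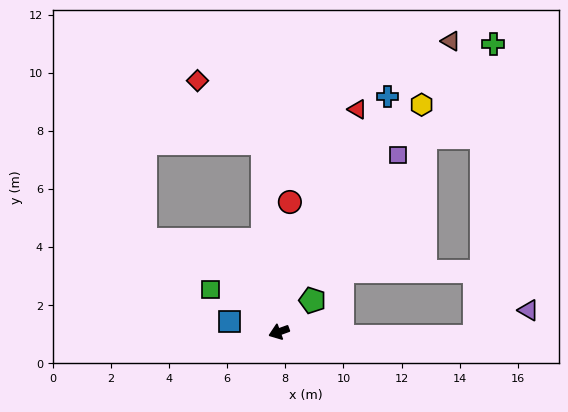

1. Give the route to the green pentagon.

turn right 157°, forward 1.6 m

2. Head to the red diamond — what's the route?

blocked — turn right 105°, forward 6.5 m, then turn left 42°, forward 3.1 m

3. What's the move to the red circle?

turn right 115°, forward 4.5 m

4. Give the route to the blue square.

turn right 32°, forward 1.7 m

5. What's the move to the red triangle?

turn right 129°, forward 8.1 m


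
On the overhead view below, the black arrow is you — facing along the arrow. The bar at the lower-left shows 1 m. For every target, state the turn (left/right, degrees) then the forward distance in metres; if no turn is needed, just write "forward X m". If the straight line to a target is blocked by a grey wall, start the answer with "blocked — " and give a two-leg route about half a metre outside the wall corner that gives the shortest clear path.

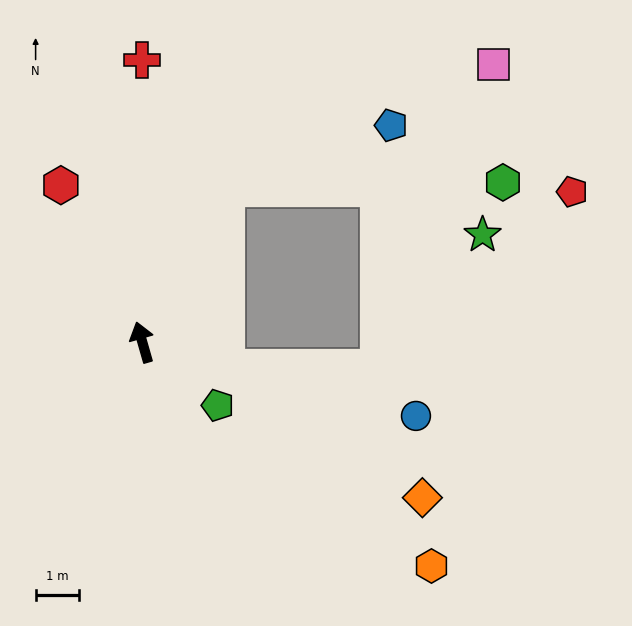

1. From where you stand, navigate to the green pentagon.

turn right 146°, forward 2.2 m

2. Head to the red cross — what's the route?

turn right 16°, forward 6.4 m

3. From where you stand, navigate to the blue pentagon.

blocked — turn right 44°, forward 4.0 m, then turn right 41°, forward 4.0 m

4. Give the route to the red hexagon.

turn left 11°, forward 4.0 m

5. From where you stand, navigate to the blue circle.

turn right 121°, forward 6.5 m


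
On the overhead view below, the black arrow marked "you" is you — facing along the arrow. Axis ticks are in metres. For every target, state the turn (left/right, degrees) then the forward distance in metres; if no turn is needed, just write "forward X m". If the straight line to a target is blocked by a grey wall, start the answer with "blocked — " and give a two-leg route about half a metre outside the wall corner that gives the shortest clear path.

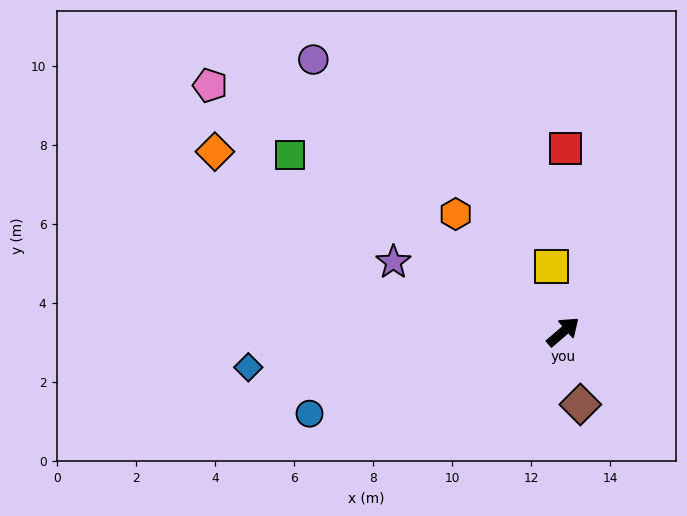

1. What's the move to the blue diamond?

turn left 146°, forward 8.0 m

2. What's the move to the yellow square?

turn left 59°, forward 1.7 m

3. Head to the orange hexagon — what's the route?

turn left 92°, forward 4.0 m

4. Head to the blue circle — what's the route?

turn left 157°, forward 6.7 m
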